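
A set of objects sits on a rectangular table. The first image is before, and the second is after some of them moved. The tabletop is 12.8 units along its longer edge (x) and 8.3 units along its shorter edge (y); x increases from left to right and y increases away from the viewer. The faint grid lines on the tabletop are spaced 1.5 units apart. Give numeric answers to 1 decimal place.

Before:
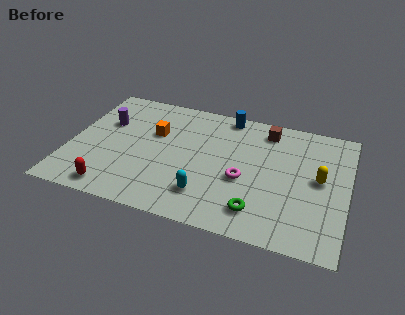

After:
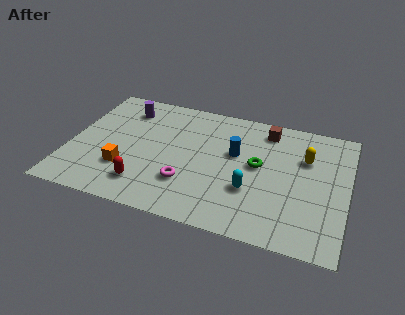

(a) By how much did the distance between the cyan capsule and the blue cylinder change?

-3.2

Before: roughly 5.6 units apart; after: 2.4. That's 3.2 units closer together.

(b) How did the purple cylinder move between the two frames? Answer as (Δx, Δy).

(0.8, 1.2)

The purple cylinder started near (1.5, 5.4) and ended near (2.3, 6.6).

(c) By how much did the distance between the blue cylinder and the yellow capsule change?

-2.2

The distance was about 5.5 in the first image and 3.3 in the second, so they moved 2.2 units closer together.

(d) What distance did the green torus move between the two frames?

2.9

The green torus moved from about (8.9, 1.6) to (8.7, 4.5), a distance of √(0.2² + 2.9²) ≈ 2.9.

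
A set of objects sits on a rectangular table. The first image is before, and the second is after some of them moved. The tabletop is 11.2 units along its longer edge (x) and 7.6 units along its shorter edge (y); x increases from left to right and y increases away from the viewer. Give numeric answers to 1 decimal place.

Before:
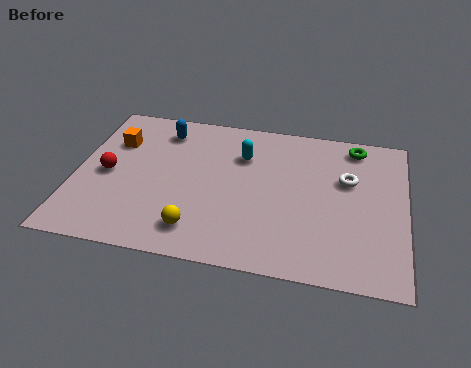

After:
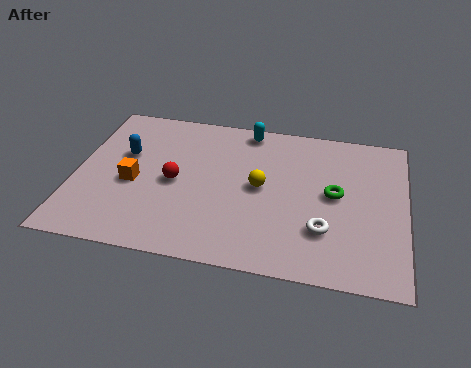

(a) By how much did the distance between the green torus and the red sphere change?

-3.4

Before: roughly 8.8 units apart; after: 5.4. That's 3.4 units closer together.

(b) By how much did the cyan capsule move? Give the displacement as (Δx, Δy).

(0.1, 1.4)

The cyan capsule started near (5.6, 5.4) and ended near (5.7, 6.8).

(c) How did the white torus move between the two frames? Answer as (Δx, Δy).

(-0.7, -2.6)

The white torus started near (9.2, 4.8) and ended near (8.5, 2.2).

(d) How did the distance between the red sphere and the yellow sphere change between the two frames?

-1.0

The distance was about 3.9 in the first image and 2.9 in the second, so they moved 1.0 units closer together.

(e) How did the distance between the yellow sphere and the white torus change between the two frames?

-3.2

They were about 6.0 units apart before and 2.8 after — 3.2 units closer together.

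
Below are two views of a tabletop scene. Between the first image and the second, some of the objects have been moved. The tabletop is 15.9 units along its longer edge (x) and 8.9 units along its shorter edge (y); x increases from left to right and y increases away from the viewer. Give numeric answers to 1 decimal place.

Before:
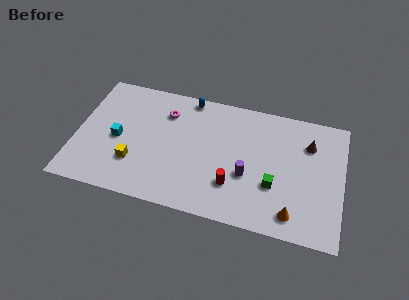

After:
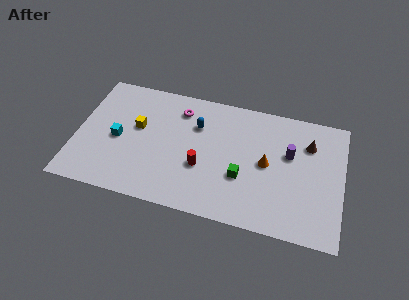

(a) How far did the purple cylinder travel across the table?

3.2

The purple cylinder moved from about (10.3, 3.4) to (12.7, 5.5), a distance of √(2.4² + 2.1²) ≈ 3.2.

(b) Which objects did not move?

the brown cone and the cyan cube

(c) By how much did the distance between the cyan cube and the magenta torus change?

+0.9

They were about 3.7 units apart before and 4.6 after — 0.9 units further apart.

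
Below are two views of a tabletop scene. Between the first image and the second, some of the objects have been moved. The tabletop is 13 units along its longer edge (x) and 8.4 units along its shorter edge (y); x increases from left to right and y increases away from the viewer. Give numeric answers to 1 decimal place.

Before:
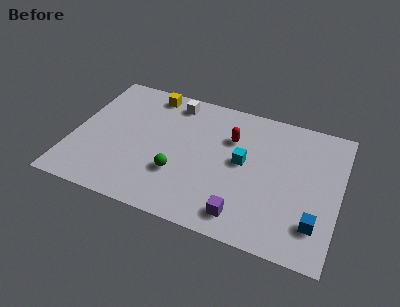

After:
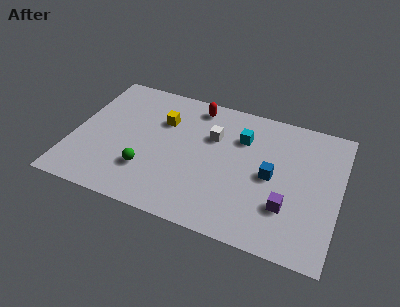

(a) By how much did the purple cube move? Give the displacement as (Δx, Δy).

(2.0, 1.2)

The purple cube started near (8.6, 1.3) and ended near (10.6, 2.5).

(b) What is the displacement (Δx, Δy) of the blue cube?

(-2.3, 2.1)

From the two frames, the blue cube sits at roughly (12.0, 2.0) before and (9.7, 4.1) after.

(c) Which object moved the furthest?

the blue cube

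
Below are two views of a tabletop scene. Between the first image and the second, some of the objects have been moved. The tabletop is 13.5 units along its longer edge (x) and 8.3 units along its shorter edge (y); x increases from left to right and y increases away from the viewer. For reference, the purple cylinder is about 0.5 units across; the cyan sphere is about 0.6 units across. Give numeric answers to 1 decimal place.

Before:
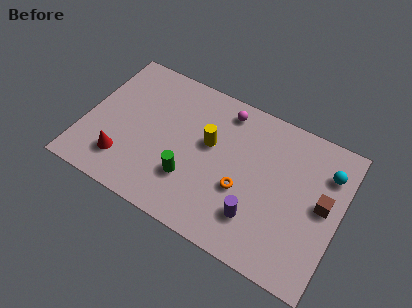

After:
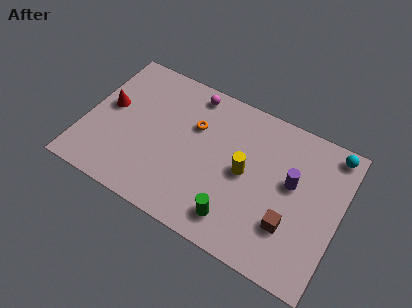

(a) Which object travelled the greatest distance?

the orange torus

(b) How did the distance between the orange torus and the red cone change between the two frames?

-1.7

Before: roughly 6.3 units apart; after: 4.6. That's 1.7 units closer together.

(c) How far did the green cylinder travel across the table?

2.8

The green cylinder moved from about (5.8, 2.5) to (8.4, 1.5), a distance of √(2.6² + 1.0²) ≈ 2.8.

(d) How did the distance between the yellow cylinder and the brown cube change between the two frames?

-3.0

They were about 6.1 units apart before and 3.1 after — 3.0 units closer together.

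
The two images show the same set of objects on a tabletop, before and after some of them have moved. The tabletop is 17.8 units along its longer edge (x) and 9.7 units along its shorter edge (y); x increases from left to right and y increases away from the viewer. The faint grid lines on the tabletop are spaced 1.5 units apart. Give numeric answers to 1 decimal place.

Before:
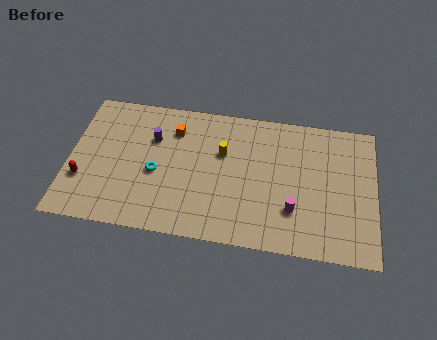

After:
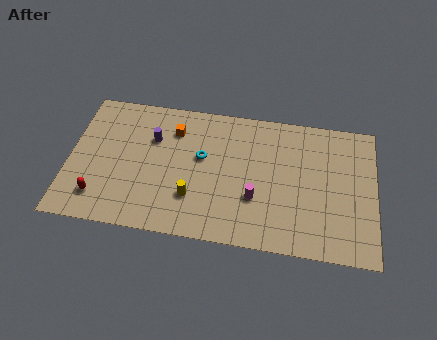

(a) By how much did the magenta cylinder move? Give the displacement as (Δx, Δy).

(-2.2, 0.5)

From the two frames, the magenta cylinder sits at roughly (13.1, 2.8) before and (10.9, 3.3) after.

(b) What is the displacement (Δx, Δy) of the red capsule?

(1.0, -1.1)

The red capsule was at about (0.9, 3.1) and moved to about (1.9, 2.0).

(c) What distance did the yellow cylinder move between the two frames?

3.8

From (8.9, 6.2) to (7.3, 2.8), the yellow cylinder covered √(1.6² + 3.4²) ≈ 3.8 units.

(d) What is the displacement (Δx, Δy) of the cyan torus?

(2.6, 1.5)

The cyan torus started near (5.1, 4.2) and ended near (7.7, 5.7).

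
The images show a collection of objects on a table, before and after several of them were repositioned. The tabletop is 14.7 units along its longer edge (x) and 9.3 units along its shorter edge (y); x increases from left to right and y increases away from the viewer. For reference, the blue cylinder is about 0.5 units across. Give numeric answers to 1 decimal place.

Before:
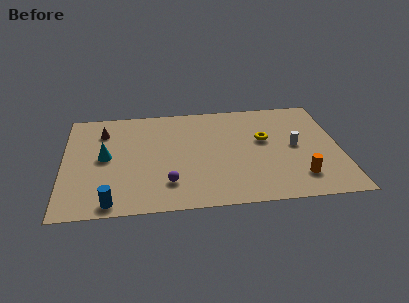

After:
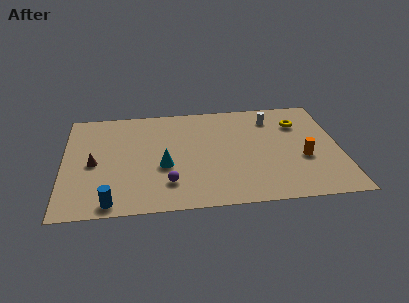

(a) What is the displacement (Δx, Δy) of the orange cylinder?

(0.3, 1.6)

The orange cylinder started near (12.4, 2.0) and ended near (12.7, 3.6).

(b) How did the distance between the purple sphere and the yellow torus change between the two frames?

+2.3

They were about 6.2 units apart before and 8.5 after — 2.3 units further apart.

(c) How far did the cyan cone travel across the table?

3.3

From (2.2, 4.8) to (5.3, 3.7), the cyan cone covered √(3.1² + 1.1²) ≈ 3.3 units.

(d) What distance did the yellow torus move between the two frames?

2.3

From (10.7, 5.5) to (12.6, 6.8), the yellow torus covered √(1.9² + 1.3²) ≈ 2.3 units.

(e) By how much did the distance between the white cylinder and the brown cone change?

-0.4

They were about 10.5 units apart before and 10.1 after — 0.4 units closer together.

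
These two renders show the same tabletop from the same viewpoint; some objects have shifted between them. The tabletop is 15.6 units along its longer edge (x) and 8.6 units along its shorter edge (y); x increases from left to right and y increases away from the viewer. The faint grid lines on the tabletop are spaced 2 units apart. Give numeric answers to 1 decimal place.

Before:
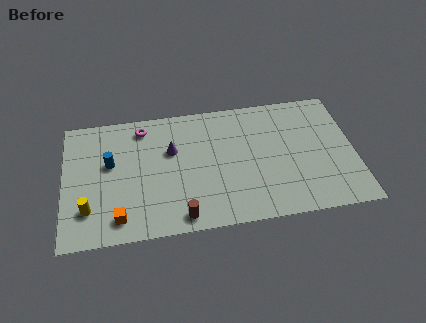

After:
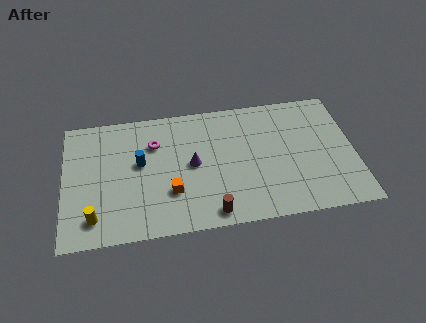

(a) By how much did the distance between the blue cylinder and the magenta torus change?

-1.4

The distance was about 2.8 in the first image and 1.4 in the second, so they moved 1.4 units closer together.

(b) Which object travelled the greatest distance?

the orange cube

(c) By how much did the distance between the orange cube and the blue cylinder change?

-1.0

Before: roughly 3.7 units apart; after: 2.7. That's 1.0 units closer together.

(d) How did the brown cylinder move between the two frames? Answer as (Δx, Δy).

(1.6, 0.0)

The brown cylinder was at about (6.2, 1.0) and moved to about (7.8, 1.0).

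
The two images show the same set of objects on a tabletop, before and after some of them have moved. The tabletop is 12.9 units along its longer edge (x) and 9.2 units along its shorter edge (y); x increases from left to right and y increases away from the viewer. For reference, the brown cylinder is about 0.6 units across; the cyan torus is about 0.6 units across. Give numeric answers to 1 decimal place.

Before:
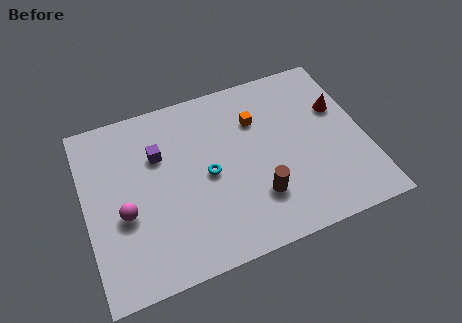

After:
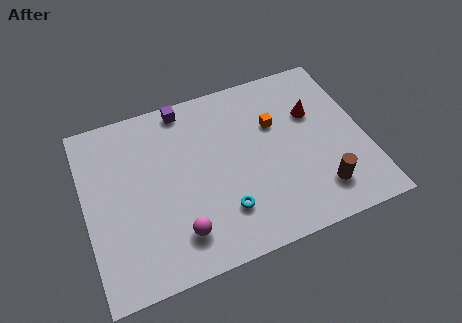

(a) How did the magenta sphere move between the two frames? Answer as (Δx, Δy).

(2.3, -1.8)

The magenta sphere was at about (1.7, 3.7) and moved to about (4.0, 1.9).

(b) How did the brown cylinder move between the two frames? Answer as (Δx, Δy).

(2.8, -0.6)

The brown cylinder was at about (7.7, 2.5) and moved to about (10.5, 1.9).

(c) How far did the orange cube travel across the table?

0.9

The orange cube was near (8.1, 6.5) before and (8.9, 6.0) after, so it travelled √(0.8² + 0.5²) ≈ 0.9 units.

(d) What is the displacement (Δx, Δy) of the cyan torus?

(0.5, -2.1)

The cyan torus started near (5.6, 4.4) and ended near (6.1, 2.3).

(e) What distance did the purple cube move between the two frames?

2.5

From (3.5, 6.2) to (4.9, 8.3), the purple cube covered √(1.4² + 2.1²) ≈ 2.5 units.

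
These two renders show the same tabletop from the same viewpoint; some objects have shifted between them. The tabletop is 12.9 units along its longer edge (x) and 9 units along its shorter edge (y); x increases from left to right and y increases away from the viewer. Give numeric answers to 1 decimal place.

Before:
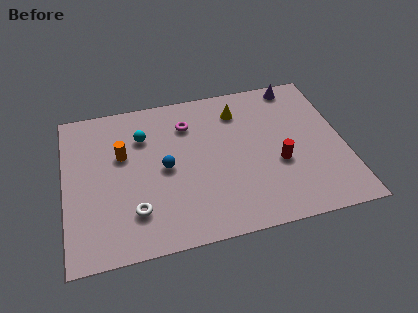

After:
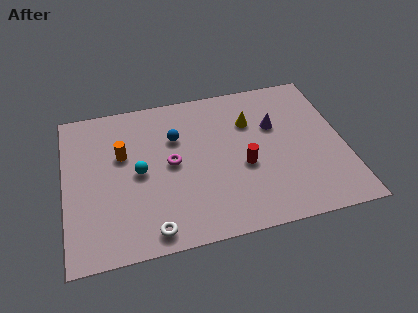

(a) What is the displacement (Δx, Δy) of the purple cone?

(-1.2, -2.3)

From the two frames, the purple cone sits at roughly (11.0, 8.1) before and (9.8, 5.8) after.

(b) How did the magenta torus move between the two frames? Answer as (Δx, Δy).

(-0.9, -2.2)

From the two frames, the magenta torus sits at roughly (5.8, 6.8) before and (4.9, 4.6) after.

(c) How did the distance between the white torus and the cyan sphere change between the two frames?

-0.9

The distance was about 4.3 in the first image and 3.4 in the second, so they moved 0.9 units closer together.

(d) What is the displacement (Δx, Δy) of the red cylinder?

(-1.6, 0.2)

The red cylinder was at about (9.8, 3.5) and moved to about (8.2, 3.7).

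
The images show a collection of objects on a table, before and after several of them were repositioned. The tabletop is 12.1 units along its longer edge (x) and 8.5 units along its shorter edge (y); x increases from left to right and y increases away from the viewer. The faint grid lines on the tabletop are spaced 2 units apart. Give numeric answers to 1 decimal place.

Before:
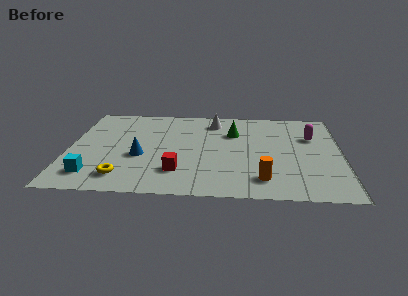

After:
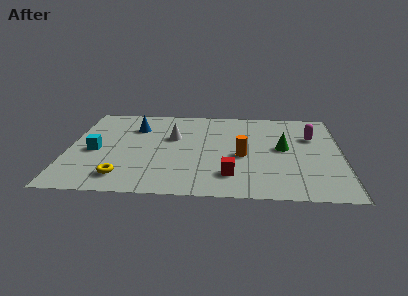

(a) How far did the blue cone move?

2.8

From (3.2, 3.4) to (2.9, 6.2), the blue cone covered √(0.3² + 2.8²) ≈ 2.8 units.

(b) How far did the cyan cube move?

2.2

The cyan cube moved from about (1.2, 1.6) to (1.2, 3.8), a distance of √(0.0² + 2.2²) ≈ 2.2.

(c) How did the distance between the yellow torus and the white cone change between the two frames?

-2.4

Before: roughly 6.7 units apart; after: 4.3. That's 2.4 units closer together.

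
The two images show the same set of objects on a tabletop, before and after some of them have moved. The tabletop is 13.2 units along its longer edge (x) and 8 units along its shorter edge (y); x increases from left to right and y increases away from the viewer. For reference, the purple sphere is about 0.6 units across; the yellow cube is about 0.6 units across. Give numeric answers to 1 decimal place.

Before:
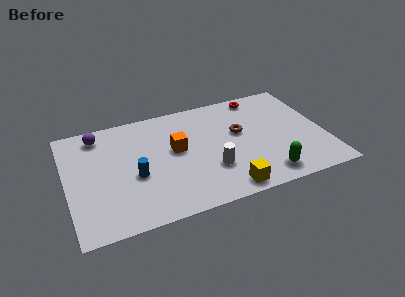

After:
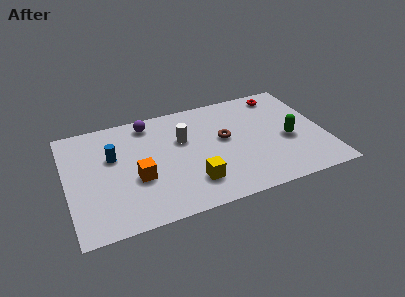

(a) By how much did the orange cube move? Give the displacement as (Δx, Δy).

(-2.1, -1.4)

From the two frames, the orange cube sits at roughly (5.6, 4.5) before and (3.5, 3.1) after.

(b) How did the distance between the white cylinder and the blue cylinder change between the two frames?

-0.3

The distance was about 3.9 in the first image and 3.6 in the second, so they moved 0.3 units closer together.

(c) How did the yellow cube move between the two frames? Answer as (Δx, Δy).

(-1.6, 1.0)

The yellow cube was at about (7.8, 0.9) and moved to about (6.2, 1.9).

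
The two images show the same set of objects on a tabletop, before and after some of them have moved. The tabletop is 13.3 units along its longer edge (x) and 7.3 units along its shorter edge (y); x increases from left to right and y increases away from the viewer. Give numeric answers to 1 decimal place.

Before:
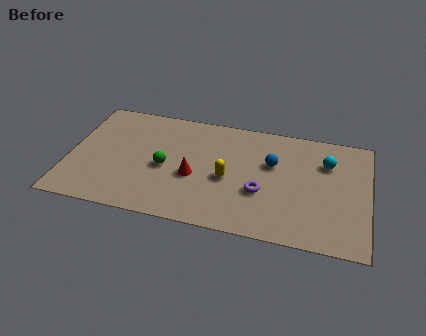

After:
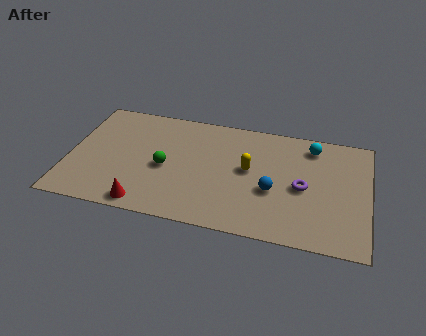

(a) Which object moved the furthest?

the red cone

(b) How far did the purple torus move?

1.9

The purple torus moved from about (8.6, 2.7) to (10.4, 3.4), a distance of √(1.8² + 0.7²) ≈ 1.9.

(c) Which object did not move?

the green sphere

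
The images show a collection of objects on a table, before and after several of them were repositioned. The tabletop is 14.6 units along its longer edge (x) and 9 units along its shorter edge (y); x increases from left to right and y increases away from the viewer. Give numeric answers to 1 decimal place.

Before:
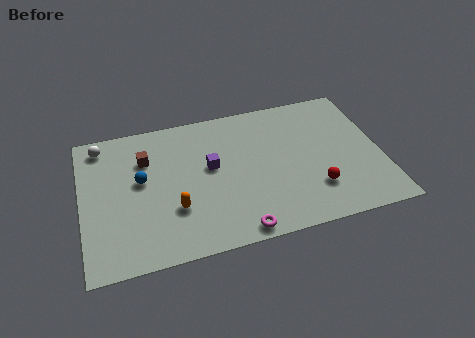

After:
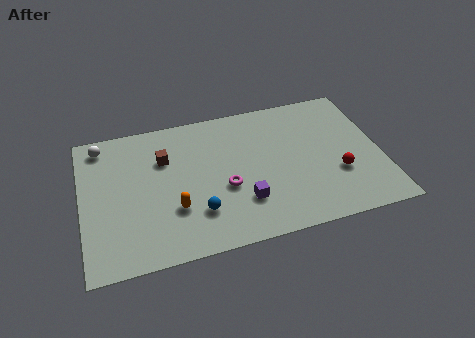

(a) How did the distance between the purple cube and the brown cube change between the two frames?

+1.8

Before: roughly 3.4 units apart; after: 5.2. That's 1.8 units further apart.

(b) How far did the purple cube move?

3.0

The purple cube was near (6.3, 5.1) before and (7.7, 2.5) after, so it travelled √(1.4² + 2.6²) ≈ 3.0 units.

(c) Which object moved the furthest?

the blue sphere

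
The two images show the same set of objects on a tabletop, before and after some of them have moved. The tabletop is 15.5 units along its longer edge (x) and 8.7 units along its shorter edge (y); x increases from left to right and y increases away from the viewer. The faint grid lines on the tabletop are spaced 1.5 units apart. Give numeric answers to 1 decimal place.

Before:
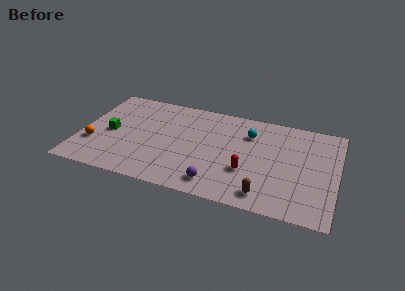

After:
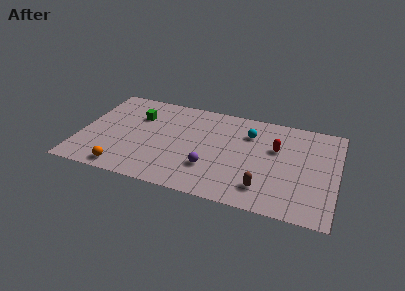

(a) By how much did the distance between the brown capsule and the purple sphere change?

+0.5

The distance was about 2.9 in the first image and 3.4 in the second, so they moved 0.5 units further apart.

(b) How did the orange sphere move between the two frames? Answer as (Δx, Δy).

(2.0, -1.8)

The orange sphere started near (0.9, 2.8) and ended near (2.9, 1.0).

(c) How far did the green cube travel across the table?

2.5

From (1.8, 4.1) to (3.3, 6.1), the green cube covered √(1.5² + 2.0²) ≈ 2.5 units.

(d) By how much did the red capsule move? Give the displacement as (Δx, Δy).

(1.6, 2.5)

From the two frames, the red capsule sits at roughly (10.2, 3.0) before and (11.8, 5.5) after.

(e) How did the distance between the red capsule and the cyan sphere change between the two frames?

-1.5

Before: roughly 3.4 units apart; after: 1.9. That's 1.5 units closer together.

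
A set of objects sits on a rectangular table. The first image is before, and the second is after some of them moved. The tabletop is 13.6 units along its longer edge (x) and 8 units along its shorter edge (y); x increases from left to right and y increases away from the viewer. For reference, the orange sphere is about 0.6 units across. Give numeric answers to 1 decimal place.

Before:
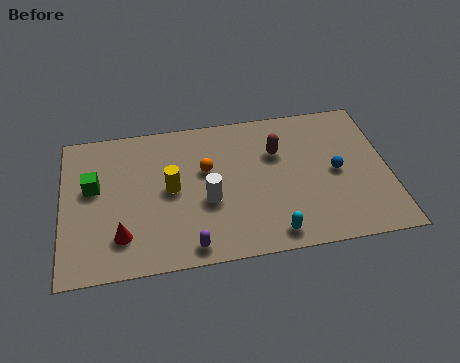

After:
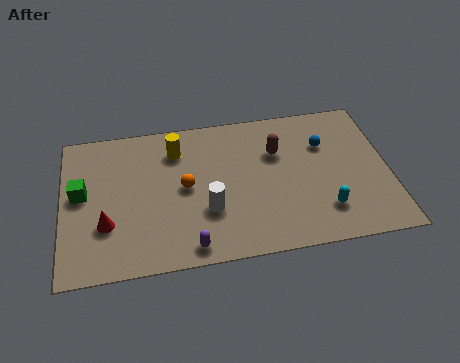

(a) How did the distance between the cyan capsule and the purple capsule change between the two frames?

+2.3

They were about 3.4 units apart before and 5.7 after — 2.3 units further apart.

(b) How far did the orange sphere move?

1.2

The orange sphere was near (6.0, 4.9) before and (5.1, 4.1) after, so it travelled √(0.9² + 0.8²) ≈ 1.2 units.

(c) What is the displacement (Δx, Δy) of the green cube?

(-0.5, -0.3)

The green cube was at about (1.3, 4.7) and moved to about (0.8, 4.4).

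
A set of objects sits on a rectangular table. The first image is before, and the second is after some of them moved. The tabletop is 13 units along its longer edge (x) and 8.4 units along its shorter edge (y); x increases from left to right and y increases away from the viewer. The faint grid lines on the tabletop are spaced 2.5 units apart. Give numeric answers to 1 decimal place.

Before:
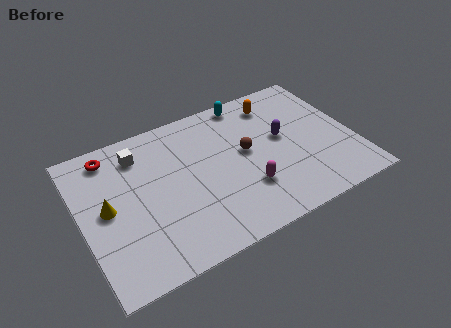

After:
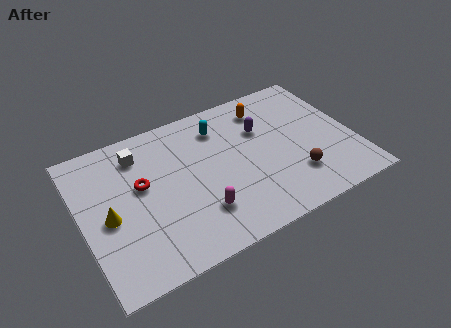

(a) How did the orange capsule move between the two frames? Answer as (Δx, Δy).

(-0.5, -0.1)

From the two frames, the orange capsule sits at roughly (9.7, 6.9) before and (9.2, 6.8) after.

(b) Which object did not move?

the white cube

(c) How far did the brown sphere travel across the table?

3.1

The brown sphere moved from about (7.9, 4.6) to (9.9, 2.2), a distance of √(2.0² + 2.4²) ≈ 3.1.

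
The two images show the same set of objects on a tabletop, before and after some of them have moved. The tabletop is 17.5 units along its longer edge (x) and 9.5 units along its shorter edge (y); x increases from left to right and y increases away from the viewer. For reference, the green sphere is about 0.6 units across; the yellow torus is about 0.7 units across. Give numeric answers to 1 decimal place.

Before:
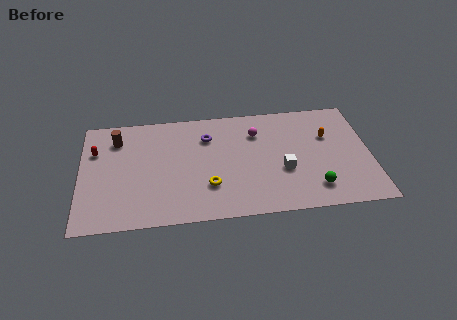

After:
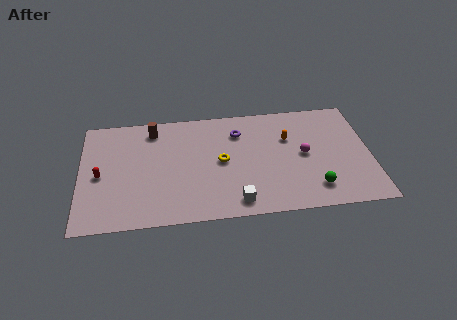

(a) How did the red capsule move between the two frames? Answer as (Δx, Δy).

(0.3, -2.1)

The red capsule was at about (0.9, 6.5) and moved to about (1.2, 4.4).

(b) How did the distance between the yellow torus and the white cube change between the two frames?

-1.0

They were about 4.6 units apart before and 3.6 after — 1.0 units closer together.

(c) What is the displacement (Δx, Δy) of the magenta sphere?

(2.8, -2.2)

The magenta sphere was at about (10.7, 7.0) and moved to about (13.5, 4.8).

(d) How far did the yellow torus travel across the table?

2.2

The yellow torus moved from about (7.7, 2.8) to (8.5, 4.8), a distance of √(0.8² + 2.0²) ≈ 2.2.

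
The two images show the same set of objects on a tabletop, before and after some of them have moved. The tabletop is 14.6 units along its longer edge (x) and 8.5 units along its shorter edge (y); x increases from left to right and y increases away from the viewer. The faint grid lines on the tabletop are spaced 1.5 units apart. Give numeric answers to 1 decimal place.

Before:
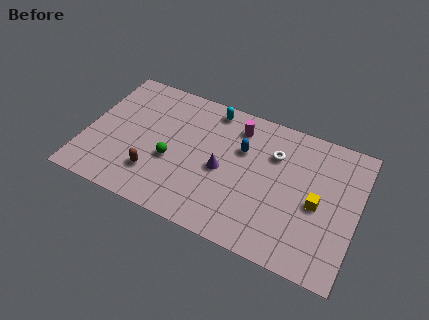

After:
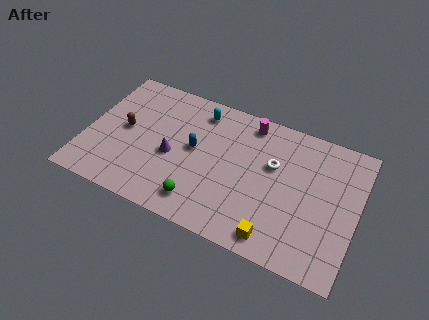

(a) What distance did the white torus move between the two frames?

0.7

From (10.0, 6.0) to (10.0, 5.3), the white torus covered √(0.0² + 0.7²) ≈ 0.7 units.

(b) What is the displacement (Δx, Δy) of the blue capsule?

(-2.5, -1.0)

The blue capsule was at about (8.3, 5.6) and moved to about (5.8, 4.6).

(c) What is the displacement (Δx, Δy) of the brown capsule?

(-1.9, 2.2)

From the two frames, the brown capsule sits at roughly (3.9, 2.2) before and (2.0, 4.4) after.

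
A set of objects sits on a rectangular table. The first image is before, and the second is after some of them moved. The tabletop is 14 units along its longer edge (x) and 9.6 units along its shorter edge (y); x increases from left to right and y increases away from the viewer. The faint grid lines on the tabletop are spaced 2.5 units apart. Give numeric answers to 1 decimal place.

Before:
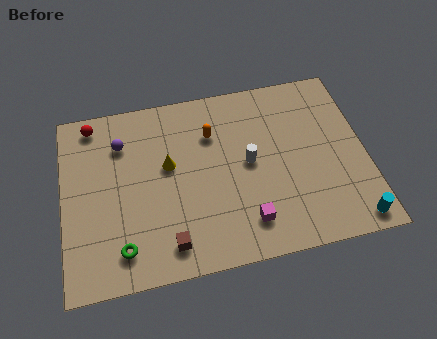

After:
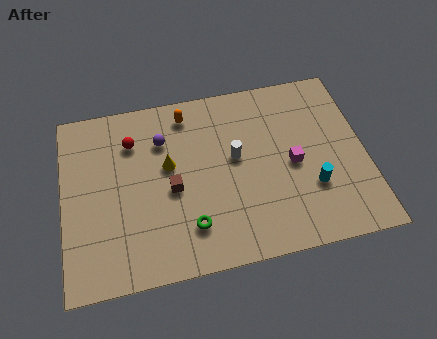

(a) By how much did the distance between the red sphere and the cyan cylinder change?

-4.7

They were about 13.8 units apart before and 9.1 after — 4.7 units closer together.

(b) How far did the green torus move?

3.1

From (2.6, 1.7) to (5.7, 2.2), the green torus covered √(3.1² + 0.5²) ≈ 3.1 units.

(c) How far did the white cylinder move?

0.7

The white cylinder moved from about (8.6, 5.0) to (8.0, 5.4), a distance of √(0.6² + 0.4²) ≈ 0.7.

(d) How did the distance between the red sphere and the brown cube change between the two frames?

-4.3

They were about 7.7 units apart before and 3.4 after — 4.3 units closer together.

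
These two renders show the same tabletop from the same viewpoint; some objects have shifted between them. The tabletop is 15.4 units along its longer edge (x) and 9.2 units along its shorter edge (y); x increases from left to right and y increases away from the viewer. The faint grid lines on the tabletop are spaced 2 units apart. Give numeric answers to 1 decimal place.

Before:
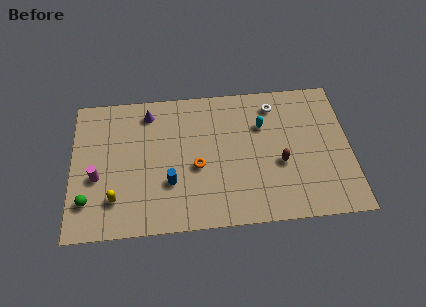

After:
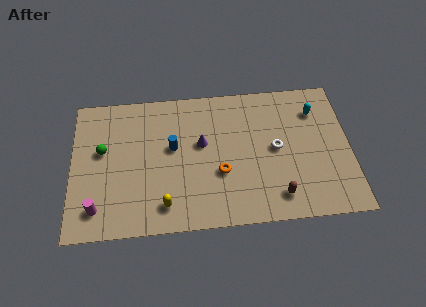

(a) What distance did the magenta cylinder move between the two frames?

2.0

The magenta cylinder was near (1.4, 3.7) before and (1.4, 1.7) after, so it travelled √(0.0² + 2.0²) ≈ 2.0 units.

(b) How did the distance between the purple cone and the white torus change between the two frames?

-2.8

Before: roughly 7.0 units apart; after: 4.2. That's 2.8 units closer together.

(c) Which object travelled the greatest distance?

the purple cone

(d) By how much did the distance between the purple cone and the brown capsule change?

-2.6

They were about 8.2 units apart before and 5.6 after — 2.6 units closer together.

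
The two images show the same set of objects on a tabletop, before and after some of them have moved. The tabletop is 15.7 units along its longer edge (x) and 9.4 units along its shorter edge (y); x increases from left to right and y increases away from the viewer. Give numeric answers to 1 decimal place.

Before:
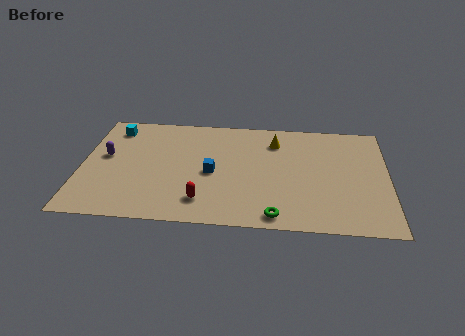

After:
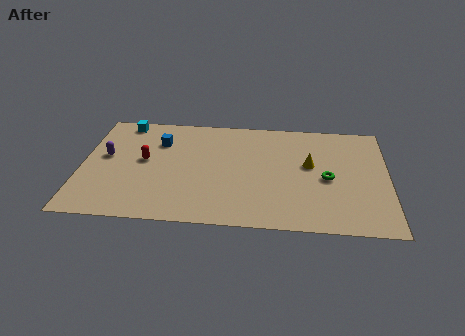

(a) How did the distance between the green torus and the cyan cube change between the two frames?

+0.5

They were about 10.9 units apart before and 11.4 after — 0.5 units further apart.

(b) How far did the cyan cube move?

0.8

From (1.5, 7.8) to (2.0, 8.4), the cyan cube covered √(0.5² + 0.6²) ≈ 0.8 units.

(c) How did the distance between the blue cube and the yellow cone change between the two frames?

+3.5

They were about 4.4 units apart before and 7.9 after — 3.5 units further apart.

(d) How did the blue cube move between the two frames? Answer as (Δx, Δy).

(-2.8, 2.5)

The blue cube was at about (6.7, 4.3) and moved to about (3.9, 6.8).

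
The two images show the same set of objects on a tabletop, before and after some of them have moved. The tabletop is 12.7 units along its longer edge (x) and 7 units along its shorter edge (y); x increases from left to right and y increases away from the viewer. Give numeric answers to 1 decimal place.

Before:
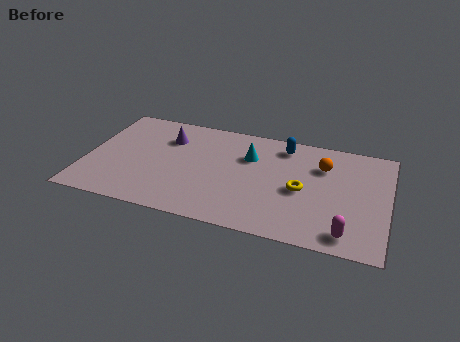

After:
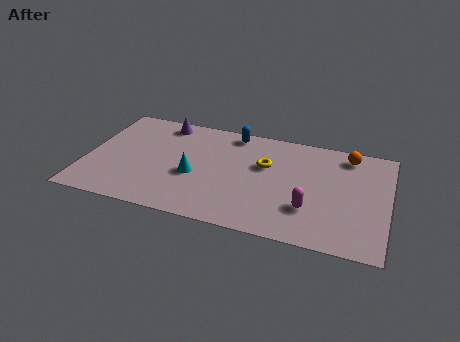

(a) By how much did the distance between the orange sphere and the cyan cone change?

+3.9

The distance was about 3.1 in the first image and 7.0 in the second, so they moved 3.9 units further apart.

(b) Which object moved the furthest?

the cyan cone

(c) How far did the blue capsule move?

2.2

From (8.2, 5.9) to (6.0, 6.2), the blue capsule covered √(2.2² + 0.3²) ≈ 2.2 units.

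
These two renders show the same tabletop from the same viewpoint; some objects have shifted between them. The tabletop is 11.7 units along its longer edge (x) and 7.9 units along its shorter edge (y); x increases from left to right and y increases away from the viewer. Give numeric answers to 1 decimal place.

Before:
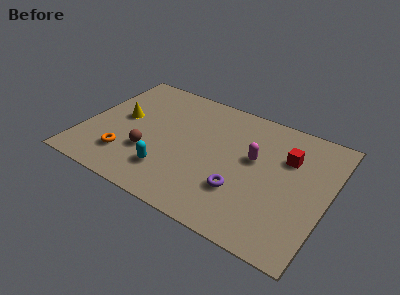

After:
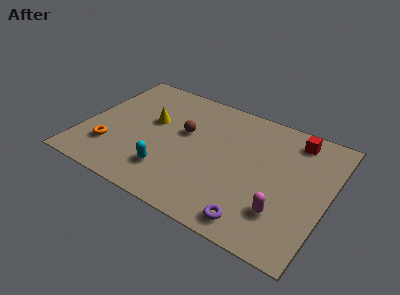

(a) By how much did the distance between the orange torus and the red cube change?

+1.4

They were about 8.1 units apart before and 9.5 after — 1.4 units further apart.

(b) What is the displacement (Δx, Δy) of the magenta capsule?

(1.7, -2.5)

The magenta capsule started near (8.1, 4.6) and ended near (9.8, 2.1).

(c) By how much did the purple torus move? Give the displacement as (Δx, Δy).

(0.9, -1.4)

The purple torus started near (7.8, 2.4) and ended near (8.7, 1.0).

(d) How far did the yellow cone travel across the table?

1.5

The yellow cone moved from about (1.7, 4.3) to (3.1, 4.7), a distance of √(1.4² + 0.4²) ≈ 1.5.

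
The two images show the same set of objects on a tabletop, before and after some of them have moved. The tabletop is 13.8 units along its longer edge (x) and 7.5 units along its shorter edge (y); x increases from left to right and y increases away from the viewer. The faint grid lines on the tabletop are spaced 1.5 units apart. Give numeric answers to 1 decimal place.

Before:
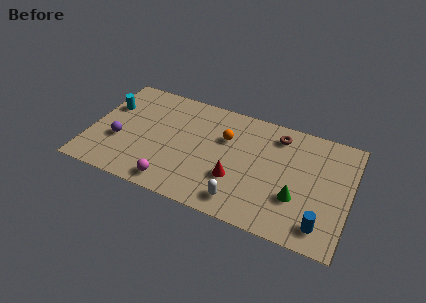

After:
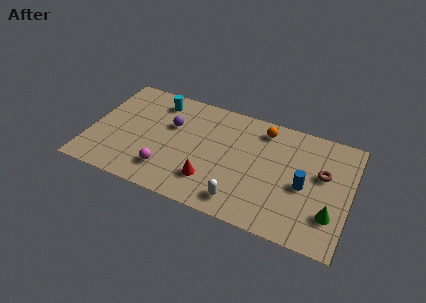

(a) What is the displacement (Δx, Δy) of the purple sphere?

(2.6, 2.0)

The purple sphere was at about (1.6, 2.8) and moved to about (4.2, 4.8).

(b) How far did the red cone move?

1.4

From (7.9, 2.5) to (6.6, 1.9), the red cone covered √(1.3² + 0.6²) ≈ 1.4 units.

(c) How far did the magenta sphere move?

0.8

The magenta sphere moved from about (4.7, 1.0) to (4.3, 1.7), a distance of √(0.4² + 0.7²) ≈ 0.8.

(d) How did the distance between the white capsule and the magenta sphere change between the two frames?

+0.4

The distance was about 3.6 in the first image and 4.0 in the second, so they moved 0.4 units further apart.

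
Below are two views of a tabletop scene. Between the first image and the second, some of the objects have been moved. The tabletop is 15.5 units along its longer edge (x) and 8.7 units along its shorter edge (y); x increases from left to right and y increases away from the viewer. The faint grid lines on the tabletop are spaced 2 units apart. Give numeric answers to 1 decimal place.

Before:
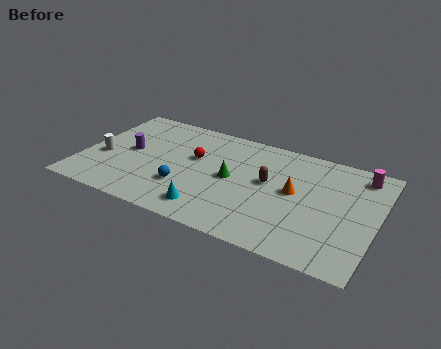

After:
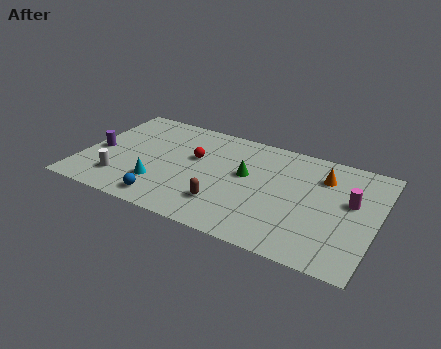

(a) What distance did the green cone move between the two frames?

0.9

From (7.9, 4.4) to (8.6, 5.0), the green cone covered √(0.7² + 0.6²) ≈ 0.9 units.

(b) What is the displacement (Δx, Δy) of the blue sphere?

(-0.8, -1.5)

The blue sphere started near (5.6, 2.7) and ended near (4.8, 1.2).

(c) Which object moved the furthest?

the brown capsule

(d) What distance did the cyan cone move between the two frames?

2.9

The cyan cone was near (7.1, 1.5) before and (4.3, 2.4) after, so it travelled √(2.8² + 0.9²) ≈ 2.9 units.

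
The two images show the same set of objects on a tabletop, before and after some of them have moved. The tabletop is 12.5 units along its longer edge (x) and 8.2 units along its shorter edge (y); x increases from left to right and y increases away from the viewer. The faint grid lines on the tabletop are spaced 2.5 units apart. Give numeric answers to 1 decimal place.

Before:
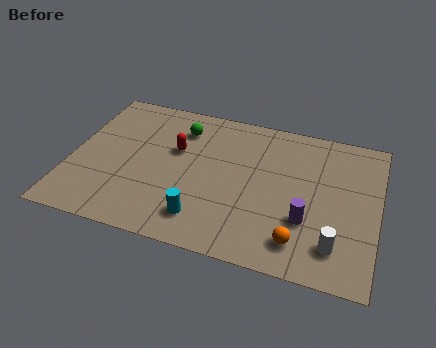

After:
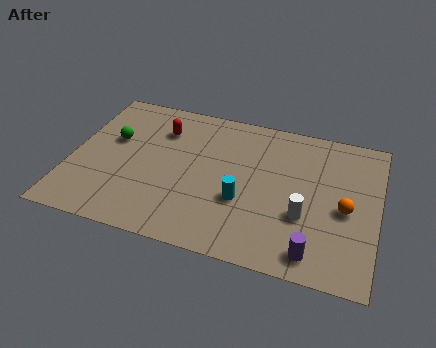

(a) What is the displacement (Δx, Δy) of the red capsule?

(-0.7, 1.0)

The red capsule started near (4.2, 5.1) and ended near (3.5, 6.1).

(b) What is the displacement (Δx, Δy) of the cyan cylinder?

(1.5, 1.4)

The cyan cylinder started near (5.6, 1.6) and ended near (7.1, 3.0).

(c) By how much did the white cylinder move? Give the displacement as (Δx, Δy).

(-1.3, 1.2)

The white cylinder started near (10.9, 1.7) and ended near (9.6, 2.9).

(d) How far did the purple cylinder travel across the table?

1.6

The purple cylinder moved from about (9.7, 2.7) to (10.1, 1.1), a distance of √(0.4² + 1.6²) ≈ 1.6.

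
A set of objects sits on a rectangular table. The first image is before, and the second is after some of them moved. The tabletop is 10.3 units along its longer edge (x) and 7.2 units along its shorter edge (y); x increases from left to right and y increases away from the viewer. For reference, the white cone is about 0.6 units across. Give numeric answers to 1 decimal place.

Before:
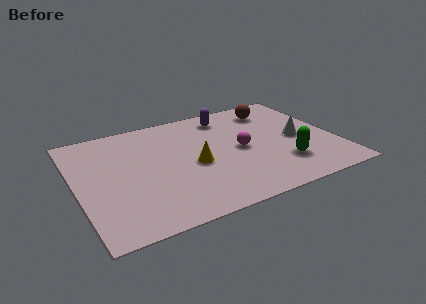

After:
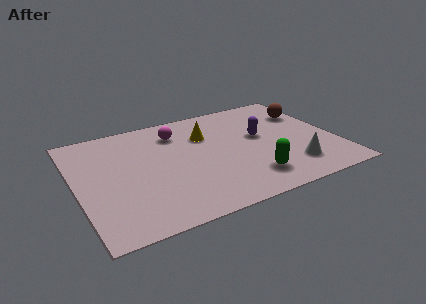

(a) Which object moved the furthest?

the magenta sphere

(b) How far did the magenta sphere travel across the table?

3.1

The magenta sphere moved from about (6.5, 3.5) to (4.2, 5.6), a distance of √(2.3² + 2.1²) ≈ 3.1.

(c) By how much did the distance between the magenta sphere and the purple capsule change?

+1.0

They were about 2.5 units apart before and 3.5 after — 1.0 units further apart.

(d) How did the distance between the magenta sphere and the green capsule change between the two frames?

+2.6

They were about 2.2 units apart before and 4.8 after — 2.6 units further apart.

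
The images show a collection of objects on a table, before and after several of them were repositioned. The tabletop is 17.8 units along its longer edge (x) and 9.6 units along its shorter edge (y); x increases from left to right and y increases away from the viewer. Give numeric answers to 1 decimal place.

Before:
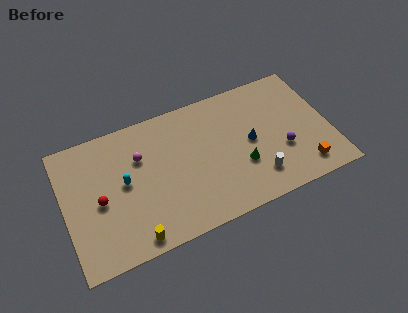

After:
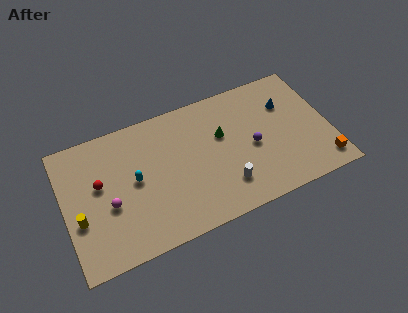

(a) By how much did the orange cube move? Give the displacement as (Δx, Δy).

(1.3, -0.1)

From the two frames, the orange cube sits at roughly (15.7, 1.6) before and (17.0, 1.5) after.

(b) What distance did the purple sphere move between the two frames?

2.1

From (14.5, 3.4) to (12.6, 4.4), the purple sphere covered √(1.9² + 1.0²) ≈ 2.1 units.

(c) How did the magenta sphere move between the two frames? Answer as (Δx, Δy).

(-2.3, -2.6)

The magenta sphere started near (5.2, 6.5) and ended near (2.9, 3.9).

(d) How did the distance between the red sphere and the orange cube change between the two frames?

+1.5

The distance was about 13.7 in the first image and 15.2 in the second, so they moved 1.5 units further apart.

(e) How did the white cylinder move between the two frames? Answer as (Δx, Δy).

(-2.1, 0.2)

The white cylinder was at about (12.6, 2.1) and moved to about (10.5, 2.3).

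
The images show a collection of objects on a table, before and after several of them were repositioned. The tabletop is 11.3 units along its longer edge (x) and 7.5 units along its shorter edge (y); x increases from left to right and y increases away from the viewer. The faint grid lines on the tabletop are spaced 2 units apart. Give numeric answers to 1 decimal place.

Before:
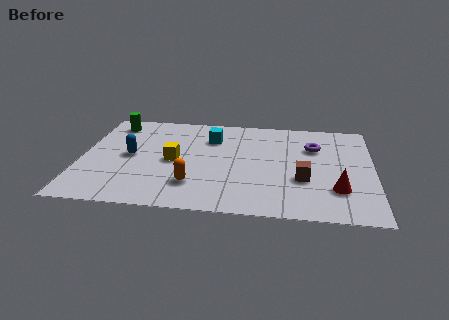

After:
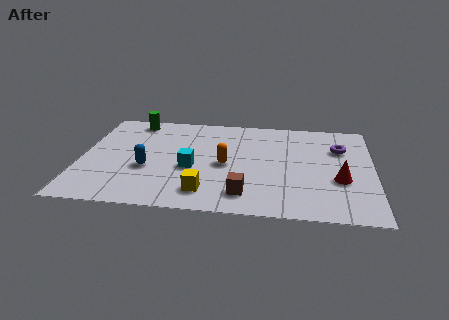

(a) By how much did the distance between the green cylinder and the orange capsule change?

-0.7

Before: roughly 5.5 units apart; after: 4.8. That's 0.7 units closer together.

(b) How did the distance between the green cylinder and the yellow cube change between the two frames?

+2.3

Before: roughly 3.7 units apart; after: 6.0. That's 2.3 units further apart.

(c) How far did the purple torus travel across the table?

1.0

The purple torus moved from about (9.0, 5.2) to (10.0, 5.2), a distance of √(1.0² + 0.0²) ≈ 1.0.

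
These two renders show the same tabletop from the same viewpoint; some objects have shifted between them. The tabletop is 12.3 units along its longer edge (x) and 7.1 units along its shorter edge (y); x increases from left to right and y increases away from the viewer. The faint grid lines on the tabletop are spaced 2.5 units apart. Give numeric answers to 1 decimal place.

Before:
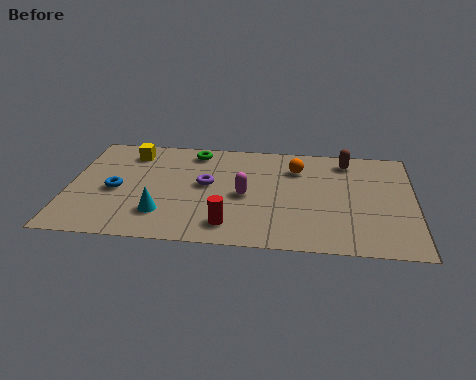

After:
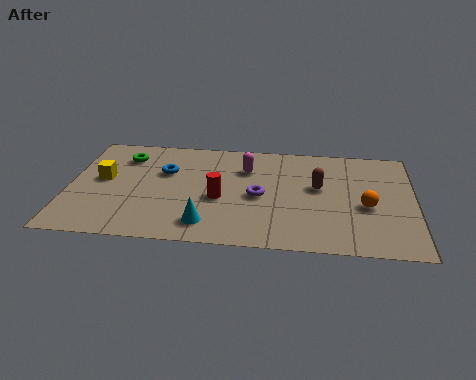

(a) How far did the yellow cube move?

2.1

From (2.1, 5.8) to (1.2, 3.9), the yellow cube covered √(0.9² + 1.9²) ≈ 2.1 units.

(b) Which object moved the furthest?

the orange sphere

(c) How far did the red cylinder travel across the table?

1.7

The red cylinder was near (5.8, 1.3) before and (5.4, 3.0) after, so it travelled √(0.4² + 1.7²) ≈ 1.7 units.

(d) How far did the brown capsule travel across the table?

2.1

From (9.9, 6.0) to (8.9, 4.1), the brown capsule covered √(1.0² + 1.9²) ≈ 2.1 units.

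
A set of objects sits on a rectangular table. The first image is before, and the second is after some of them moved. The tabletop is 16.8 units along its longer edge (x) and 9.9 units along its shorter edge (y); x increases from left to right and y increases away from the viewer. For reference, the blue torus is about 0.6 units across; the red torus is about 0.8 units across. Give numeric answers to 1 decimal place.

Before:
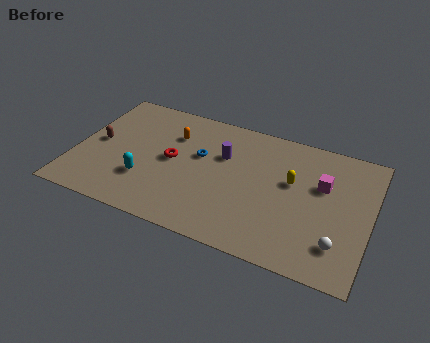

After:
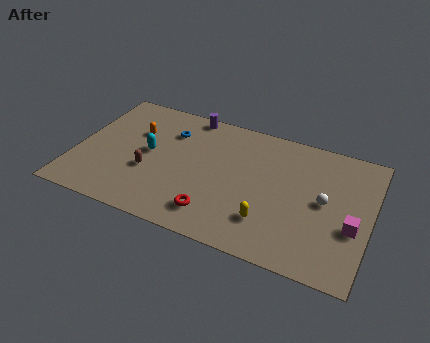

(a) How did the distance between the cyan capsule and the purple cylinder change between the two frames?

-1.1

Before: roughly 5.4 units apart; after: 4.3. That's 1.1 units closer together.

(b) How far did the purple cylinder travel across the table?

3.5

The purple cylinder moved from about (8.3, 6.5) to (6.0, 9.1), a distance of √(2.3² + 2.6²) ≈ 3.5.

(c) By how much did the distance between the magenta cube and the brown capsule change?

-1.3

They were about 12.9 units apart before and 11.6 after — 1.3 units closer together.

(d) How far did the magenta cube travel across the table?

3.1

The magenta cube moved from about (14.0, 6.3) to (15.9, 3.8), a distance of √(1.9² + 2.5²) ≈ 3.1.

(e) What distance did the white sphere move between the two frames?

3.0

The white sphere moved from about (15.2, 2.3) to (14.2, 5.1), a distance of √(1.0² + 2.8²) ≈ 3.0.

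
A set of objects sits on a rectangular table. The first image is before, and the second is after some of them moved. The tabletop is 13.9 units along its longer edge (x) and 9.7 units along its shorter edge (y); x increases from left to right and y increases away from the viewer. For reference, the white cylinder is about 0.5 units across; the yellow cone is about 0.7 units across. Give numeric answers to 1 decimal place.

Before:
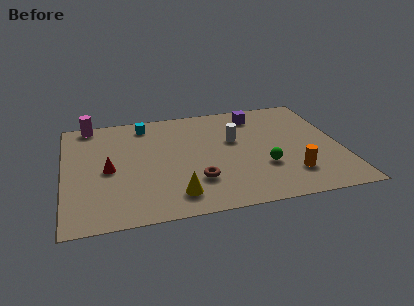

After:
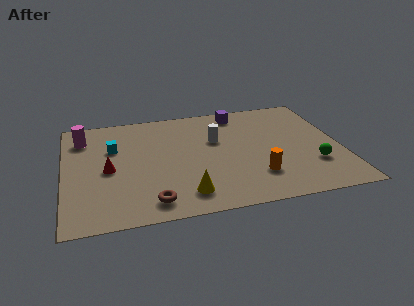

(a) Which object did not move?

the red cone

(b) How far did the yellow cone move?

0.5

From (5.4, 1.7) to (5.9, 1.7), the yellow cone covered √(0.5² + 0.0²) ≈ 0.5 units.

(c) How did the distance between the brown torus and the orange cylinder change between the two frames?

+0.7

The distance was about 4.7 in the first image and 5.4 in the second, so they moved 0.7 units further apart.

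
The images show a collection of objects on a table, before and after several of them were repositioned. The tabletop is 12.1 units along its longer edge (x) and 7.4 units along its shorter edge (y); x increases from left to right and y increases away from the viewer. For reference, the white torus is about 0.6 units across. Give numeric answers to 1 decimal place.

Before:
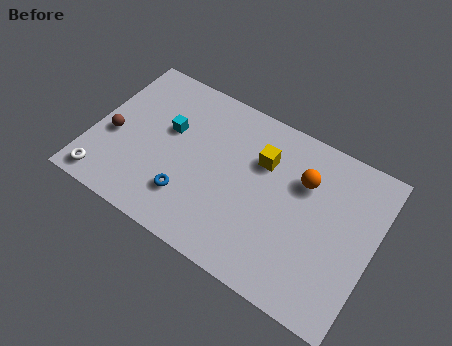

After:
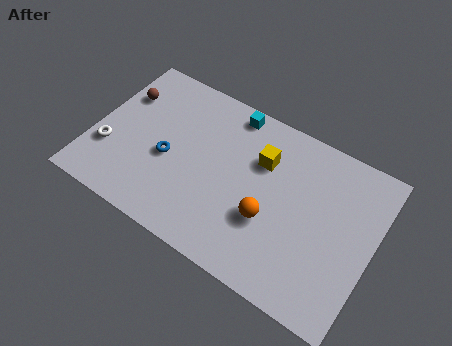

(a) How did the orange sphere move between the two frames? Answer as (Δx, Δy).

(-1.1, -2.4)

From the two frames, the orange sphere sits at roughly (8.9, 5.1) before and (7.8, 2.7) after.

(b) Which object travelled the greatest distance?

the cyan cube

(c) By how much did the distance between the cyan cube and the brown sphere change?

+2.2

The distance was about 2.6 in the first image and 4.8 in the second, so they moved 2.2 units further apart.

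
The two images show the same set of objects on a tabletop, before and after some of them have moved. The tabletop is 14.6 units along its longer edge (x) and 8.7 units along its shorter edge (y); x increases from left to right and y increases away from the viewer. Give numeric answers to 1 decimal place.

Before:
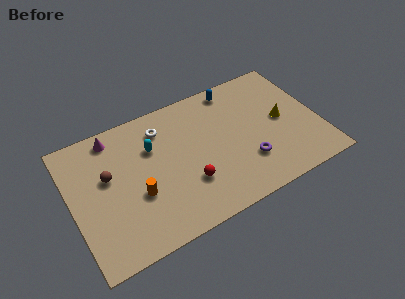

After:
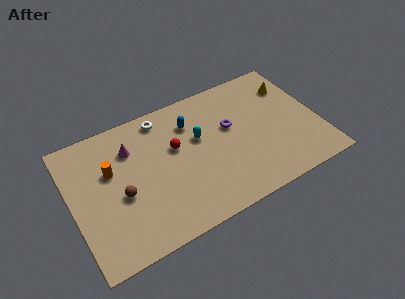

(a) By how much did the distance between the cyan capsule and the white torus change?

+1.8

They were about 1.2 units apart before and 3.0 after — 1.8 units further apart.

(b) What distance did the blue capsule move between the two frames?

3.0

The blue capsule was near (10.1, 7.7) before and (7.3, 6.5) after, so it travelled √(2.8² + 1.2²) ≈ 3.0 units.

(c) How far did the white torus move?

0.7

From (5.6, 6.9) to (5.7, 7.6), the white torus covered √(0.1² + 0.7²) ≈ 0.7 units.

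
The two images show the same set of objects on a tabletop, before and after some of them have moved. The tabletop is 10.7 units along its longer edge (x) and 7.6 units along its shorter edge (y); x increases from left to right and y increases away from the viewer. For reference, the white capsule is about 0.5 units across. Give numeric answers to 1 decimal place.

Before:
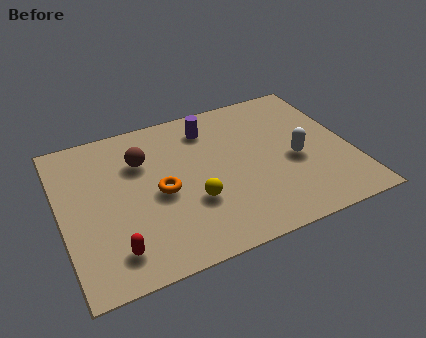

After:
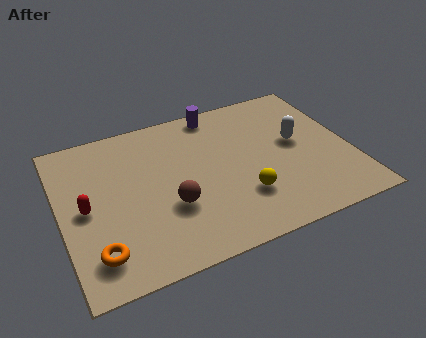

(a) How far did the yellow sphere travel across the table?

1.8

The yellow sphere moved from about (4.7, 2.6) to (6.5, 2.2), a distance of √(1.8² + 0.4²) ≈ 1.8.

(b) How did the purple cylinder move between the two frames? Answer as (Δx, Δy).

(0.4, 0.7)

From the two frames, the purple cylinder sits at roughly (5.7, 6.1) before and (6.1, 6.8) after.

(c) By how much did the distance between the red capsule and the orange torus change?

-0.6

They were about 2.8 units apart before and 2.2 after — 0.6 units closer together.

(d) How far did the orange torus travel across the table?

3.2

The orange torus was near (3.6, 3.5) before and (1.1, 1.5) after, so it travelled √(2.5² + 2.0²) ≈ 3.2 units.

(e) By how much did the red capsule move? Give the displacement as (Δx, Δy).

(-0.8, 2.3)

The red capsule was at about (1.7, 1.4) and moved to about (0.9, 3.7).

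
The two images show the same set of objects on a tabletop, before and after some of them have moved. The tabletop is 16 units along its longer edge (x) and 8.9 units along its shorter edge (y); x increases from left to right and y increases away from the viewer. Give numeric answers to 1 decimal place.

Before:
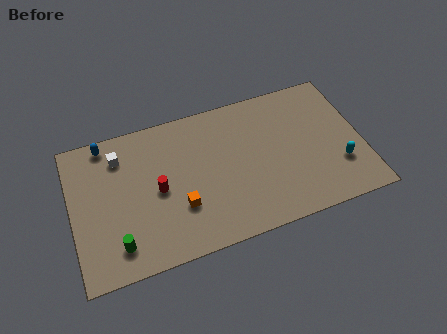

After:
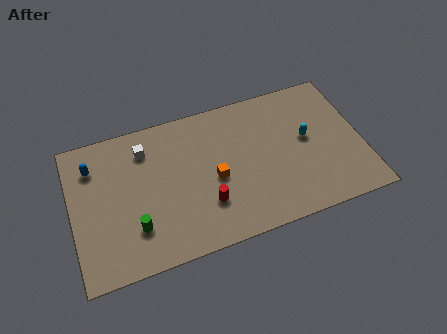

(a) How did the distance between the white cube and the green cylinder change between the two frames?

-0.6

Before: roughly 5.3 units apart; after: 4.7. That's 0.6 units closer together.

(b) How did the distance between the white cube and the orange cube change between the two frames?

-0.4

They were about 5.1 units apart before and 4.7 after — 0.4 units closer together.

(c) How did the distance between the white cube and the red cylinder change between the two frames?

+2.0

Before: roughly 3.3 units apart; after: 5.3. That's 2.0 units further apart.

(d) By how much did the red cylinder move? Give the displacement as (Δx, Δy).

(2.5, -1.7)

From the two frames, the red cylinder sits at roughly (4.7, 4.3) before and (7.2, 2.6) after.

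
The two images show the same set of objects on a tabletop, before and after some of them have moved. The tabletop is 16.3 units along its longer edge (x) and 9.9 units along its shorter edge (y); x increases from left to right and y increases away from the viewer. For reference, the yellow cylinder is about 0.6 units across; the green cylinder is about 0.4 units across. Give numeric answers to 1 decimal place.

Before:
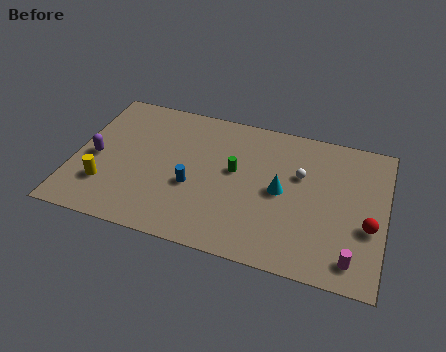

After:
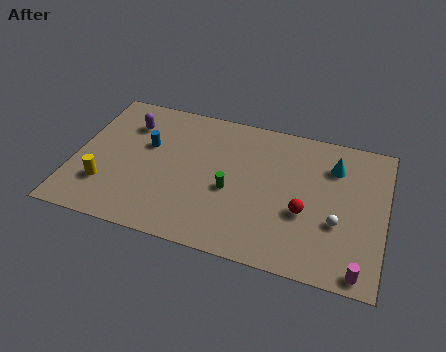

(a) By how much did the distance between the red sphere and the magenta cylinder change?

+1.8

They were about 2.4 units apart before and 4.2 after — 1.8 units further apart.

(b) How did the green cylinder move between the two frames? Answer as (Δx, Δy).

(-0.1, -1.4)

The green cylinder was at about (8.4, 5.6) and moved to about (8.3, 4.2).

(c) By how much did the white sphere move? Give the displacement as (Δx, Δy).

(2.1, -2.7)

The white sphere was at about (11.8, 6.3) and moved to about (13.9, 3.6).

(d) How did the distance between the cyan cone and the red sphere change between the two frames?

-0.9

Before: roughly 4.7 units apart; after: 3.8. That's 0.9 units closer together.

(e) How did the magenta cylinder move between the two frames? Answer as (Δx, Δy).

(0.4, -0.6)

The magenta cylinder started near (14.8, 1.5) and ended near (15.2, 0.9).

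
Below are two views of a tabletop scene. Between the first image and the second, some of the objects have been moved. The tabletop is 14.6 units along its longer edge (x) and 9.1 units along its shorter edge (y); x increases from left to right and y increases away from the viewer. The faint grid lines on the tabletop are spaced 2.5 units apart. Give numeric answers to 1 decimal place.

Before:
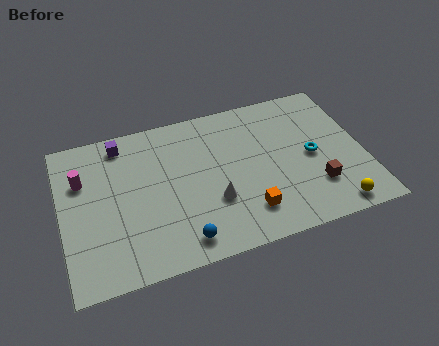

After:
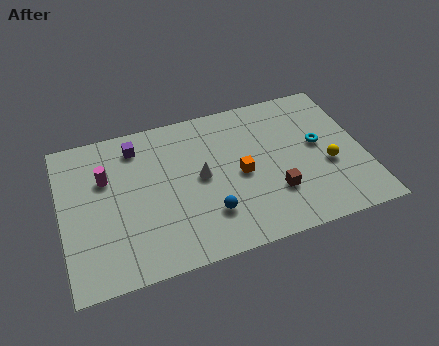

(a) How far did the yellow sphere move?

2.6

The yellow sphere was near (12.8, 1.0) before and (12.8, 3.6) after, so it travelled √(0.0² + 2.6²) ≈ 2.6 units.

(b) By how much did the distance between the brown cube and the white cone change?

-1.0

Before: roughly 4.9 units apart; after: 3.9. That's 1.0 units closer together.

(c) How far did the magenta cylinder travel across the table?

1.1

The magenta cylinder moved from about (1.1, 6.2) to (2.2, 6.0), a distance of √(1.1² + 0.2²) ≈ 1.1.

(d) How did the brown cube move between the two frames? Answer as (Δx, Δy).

(-2.0, 0.2)

From the two frames, the brown cube sits at roughly (12.1, 2.5) before and (10.1, 2.7) after.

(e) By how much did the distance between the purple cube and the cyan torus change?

-0.6

The distance was about 9.7 in the first image and 9.1 in the second, so they moved 0.6 units closer together.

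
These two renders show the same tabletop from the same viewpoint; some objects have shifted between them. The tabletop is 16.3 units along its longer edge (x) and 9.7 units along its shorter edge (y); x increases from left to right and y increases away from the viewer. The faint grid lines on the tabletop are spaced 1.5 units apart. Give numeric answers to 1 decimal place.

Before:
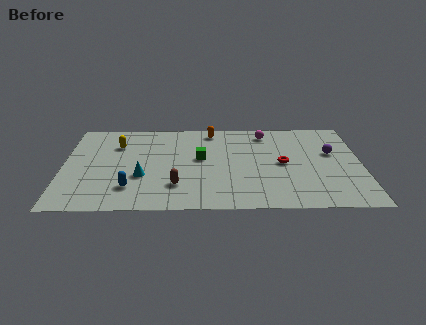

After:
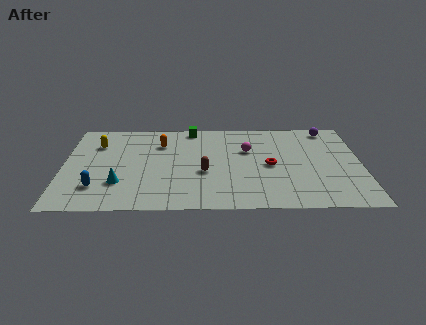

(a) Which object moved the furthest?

the green cube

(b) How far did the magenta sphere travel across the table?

2.1

The magenta sphere moved from about (11.1, 8.2) to (10.1, 6.3), a distance of √(1.0² + 1.9²) ≈ 2.1.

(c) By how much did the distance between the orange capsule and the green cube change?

-0.8

They were about 3.2 units apart before and 2.4 after — 0.8 units closer together.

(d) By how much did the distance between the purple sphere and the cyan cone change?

+2.2

Before: roughly 10.7 units apart; after: 12.9. That's 2.2 units further apart.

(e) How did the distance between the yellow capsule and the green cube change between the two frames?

+0.6

They were about 4.9 units apart before and 5.5 after — 0.6 units further apart.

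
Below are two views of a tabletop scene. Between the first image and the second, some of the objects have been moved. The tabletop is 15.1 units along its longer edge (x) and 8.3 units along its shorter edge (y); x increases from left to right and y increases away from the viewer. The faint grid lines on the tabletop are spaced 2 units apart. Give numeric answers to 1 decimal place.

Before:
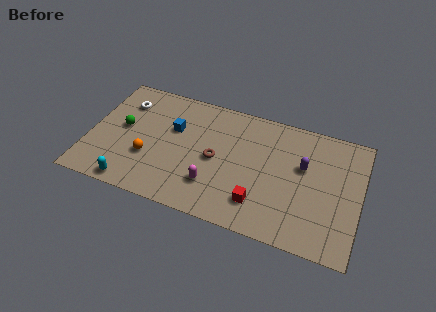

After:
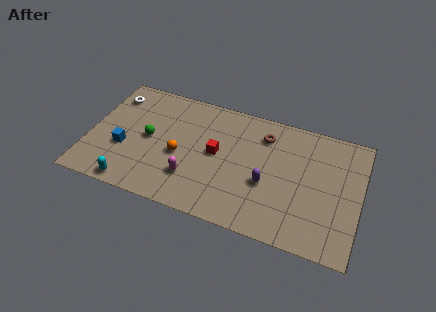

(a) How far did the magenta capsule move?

1.2

The magenta capsule was near (7.1, 2.2) before and (5.9, 2.3) after, so it travelled √(1.2² + 0.1²) ≈ 1.2 units.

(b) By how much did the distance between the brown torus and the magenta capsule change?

+3.8

They were about 1.8 units apart before and 5.6 after — 3.8 units further apart.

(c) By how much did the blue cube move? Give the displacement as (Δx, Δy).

(-2.6, -2.2)

The blue cube was at about (4.6, 5.3) and moved to about (2.0, 3.1).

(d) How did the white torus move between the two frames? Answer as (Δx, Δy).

(-0.7, 0.3)

The white torus started near (1.7, 6.3) and ended near (1.0, 6.6).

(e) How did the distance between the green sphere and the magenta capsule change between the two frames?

-2.6

They were about 5.8 units apart before and 3.2 after — 2.6 units closer together.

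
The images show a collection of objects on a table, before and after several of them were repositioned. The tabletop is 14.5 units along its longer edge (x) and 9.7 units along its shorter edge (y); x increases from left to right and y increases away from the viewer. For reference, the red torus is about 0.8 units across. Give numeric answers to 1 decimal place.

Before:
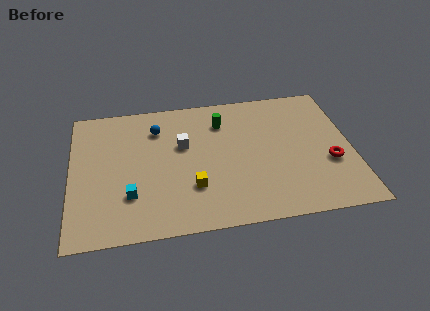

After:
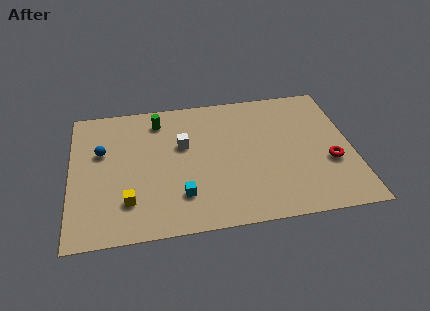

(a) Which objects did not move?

the red torus and the white cube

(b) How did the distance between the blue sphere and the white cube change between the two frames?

+2.3

Before: roughly 1.9 units apart; after: 4.2. That's 2.3 units further apart.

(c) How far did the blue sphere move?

3.2

The blue sphere moved from about (4.5, 7.4) to (1.6, 6.1), a distance of √(2.9² + 1.3²) ≈ 3.2.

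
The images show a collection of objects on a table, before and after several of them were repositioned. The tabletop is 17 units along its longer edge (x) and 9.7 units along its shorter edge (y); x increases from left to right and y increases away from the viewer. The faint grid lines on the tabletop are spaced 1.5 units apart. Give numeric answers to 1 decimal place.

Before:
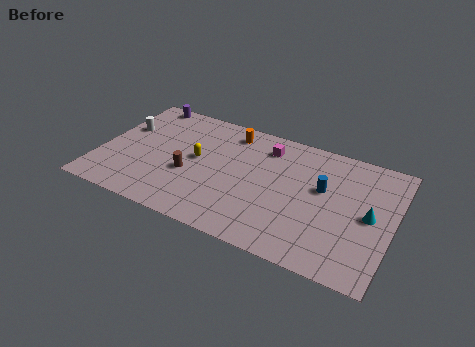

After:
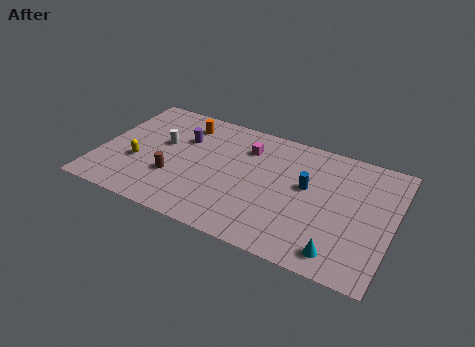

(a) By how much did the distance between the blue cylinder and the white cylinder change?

-3.3

The distance was about 11.8 in the first image and 8.5 in the second, so they moved 3.3 units closer together.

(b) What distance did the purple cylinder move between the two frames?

3.5

The purple cylinder was near (1.9, 8.9) before and (4.6, 6.6) after, so it travelled √(2.7² + 2.3²) ≈ 3.5 units.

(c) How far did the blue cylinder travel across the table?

0.9

The blue cylinder moved from about (12.9, 5.8) to (12.0, 5.6), a distance of √(0.9² + 0.2²) ≈ 0.9.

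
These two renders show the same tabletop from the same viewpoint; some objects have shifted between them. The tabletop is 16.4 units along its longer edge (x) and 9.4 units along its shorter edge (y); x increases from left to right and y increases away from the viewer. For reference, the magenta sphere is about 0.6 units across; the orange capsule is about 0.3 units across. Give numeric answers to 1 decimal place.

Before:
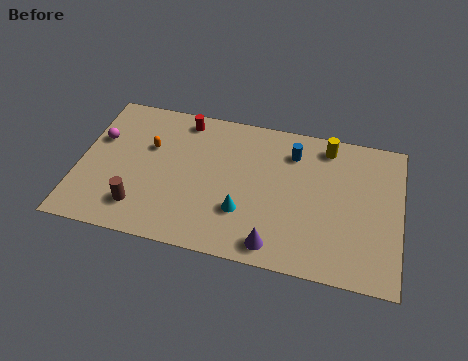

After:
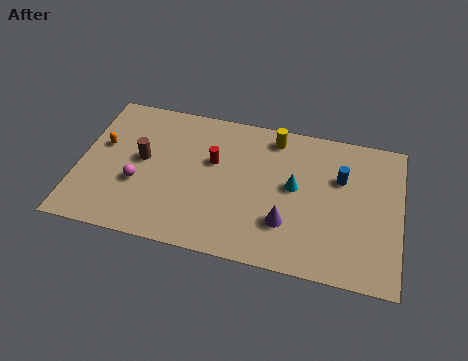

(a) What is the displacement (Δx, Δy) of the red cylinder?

(1.7, -2.4)

The red cylinder started near (5.1, 8.2) and ended near (6.8, 5.8).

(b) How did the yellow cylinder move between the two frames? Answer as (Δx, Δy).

(-2.7, 0.0)

From the two frames, the yellow cylinder sits at roughly (12.5, 8.1) before and (9.8, 8.1) after.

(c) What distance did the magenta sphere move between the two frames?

3.3

The magenta sphere was near (0.9, 6.0) before and (3.1, 3.5) after, so it travelled √(2.2² + 2.5²) ≈ 3.3 units.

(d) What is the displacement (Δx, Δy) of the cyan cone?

(2.5, 2.2)

The cyan cone started near (8.5, 2.9) and ended near (11.0, 5.1).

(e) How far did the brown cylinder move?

3.1

The brown cylinder was near (3.3, 2.0) before and (3.2, 5.1) after, so it travelled √(0.1² + 3.1²) ≈ 3.1 units.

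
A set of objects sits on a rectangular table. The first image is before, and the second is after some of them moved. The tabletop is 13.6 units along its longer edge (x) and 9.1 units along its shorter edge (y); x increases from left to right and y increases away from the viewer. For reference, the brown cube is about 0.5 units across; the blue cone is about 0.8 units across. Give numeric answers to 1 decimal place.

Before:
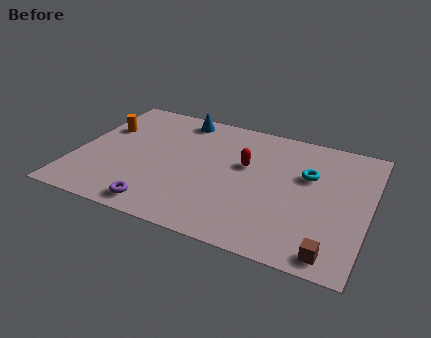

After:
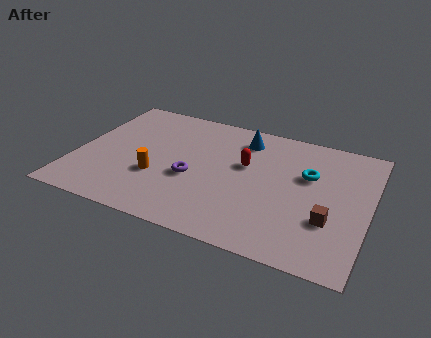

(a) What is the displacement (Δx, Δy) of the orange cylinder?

(2.9, -2.8)

The orange cylinder started near (1.0, 6.0) and ended near (3.9, 3.2).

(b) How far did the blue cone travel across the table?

3.2

The blue cone was near (4.4, 8.0) before and (7.5, 7.4) after, so it travelled √(3.1² + 0.6²) ≈ 3.2 units.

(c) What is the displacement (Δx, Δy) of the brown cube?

(-0.3, 2.0)

The brown cube was at about (12.2, 1.0) and moved to about (11.9, 3.0).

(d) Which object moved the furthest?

the orange cylinder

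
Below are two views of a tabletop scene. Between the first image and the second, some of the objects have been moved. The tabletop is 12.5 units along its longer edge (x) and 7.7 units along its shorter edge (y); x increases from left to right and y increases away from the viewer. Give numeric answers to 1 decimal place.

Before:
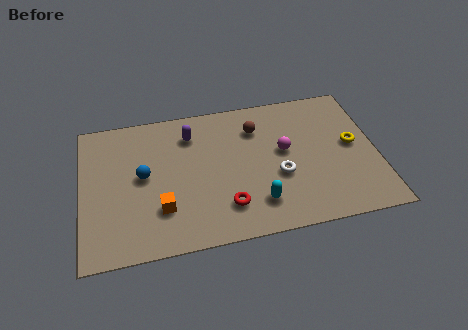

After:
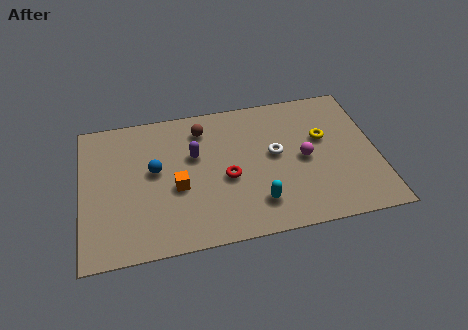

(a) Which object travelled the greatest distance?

the brown sphere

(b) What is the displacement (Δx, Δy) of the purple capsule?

(0.1, -1.2)

From the two frames, the purple capsule sits at roughly (4.7, 6.0) before and (4.8, 4.8) after.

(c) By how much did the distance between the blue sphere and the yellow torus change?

-1.7

They were about 8.9 units apart before and 7.2 after — 1.7 units closer together.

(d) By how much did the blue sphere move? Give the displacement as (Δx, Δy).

(0.5, 0.2)

The blue sphere started near (2.6, 4.1) and ended near (3.1, 4.3).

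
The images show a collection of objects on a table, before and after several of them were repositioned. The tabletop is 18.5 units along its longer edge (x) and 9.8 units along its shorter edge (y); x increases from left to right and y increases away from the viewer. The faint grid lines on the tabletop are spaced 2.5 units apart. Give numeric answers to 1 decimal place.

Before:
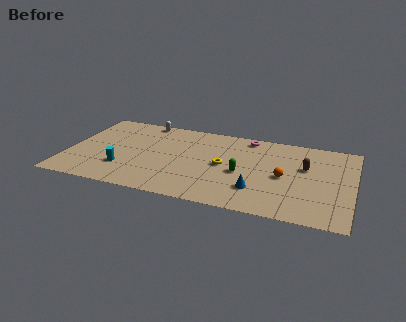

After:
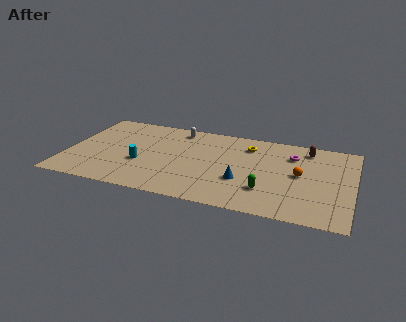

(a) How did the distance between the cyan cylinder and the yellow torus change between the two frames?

+1.1

They were about 6.7 units apart before and 7.8 after — 1.1 units further apart.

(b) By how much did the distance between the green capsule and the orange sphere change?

+0.4

The distance was about 2.7 in the first image and 3.1 in the second, so they moved 0.4 units further apart.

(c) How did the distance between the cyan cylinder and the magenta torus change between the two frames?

+0.6

They were about 9.7 units apart before and 10.3 after — 0.6 units further apart.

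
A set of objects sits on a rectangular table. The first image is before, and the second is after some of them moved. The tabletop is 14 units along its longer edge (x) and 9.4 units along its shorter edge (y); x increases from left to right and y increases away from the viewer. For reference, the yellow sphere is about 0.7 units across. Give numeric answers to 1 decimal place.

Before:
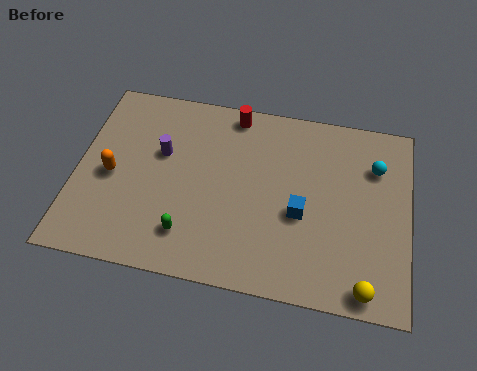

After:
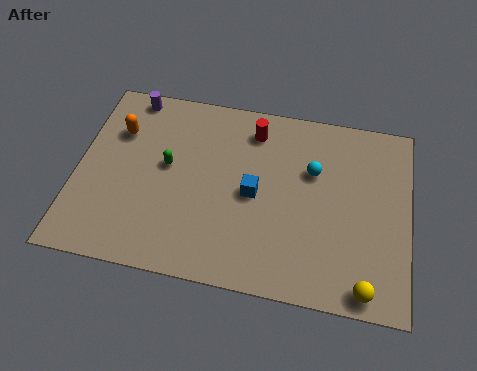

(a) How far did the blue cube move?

2.1

The blue cube moved from about (9.5, 3.9) to (7.5, 4.5), a distance of √(2.0² + 0.6²) ≈ 2.1.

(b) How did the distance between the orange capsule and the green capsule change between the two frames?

-1.5

The distance was about 4.1 in the first image and 2.6 in the second, so they moved 1.5 units closer together.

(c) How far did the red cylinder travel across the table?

1.1

The red cylinder moved from about (6.4, 8.4) to (7.3, 7.7), a distance of √(0.9² + 0.7²) ≈ 1.1.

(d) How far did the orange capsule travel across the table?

2.3

The orange capsule was near (1.5, 4.3) before and (1.6, 6.6) after, so it travelled √(0.1² + 2.3²) ≈ 2.3 units.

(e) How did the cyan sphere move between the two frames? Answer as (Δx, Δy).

(-2.6, -0.7)

The cyan sphere started near (12.5, 6.8) and ended near (9.9, 6.1).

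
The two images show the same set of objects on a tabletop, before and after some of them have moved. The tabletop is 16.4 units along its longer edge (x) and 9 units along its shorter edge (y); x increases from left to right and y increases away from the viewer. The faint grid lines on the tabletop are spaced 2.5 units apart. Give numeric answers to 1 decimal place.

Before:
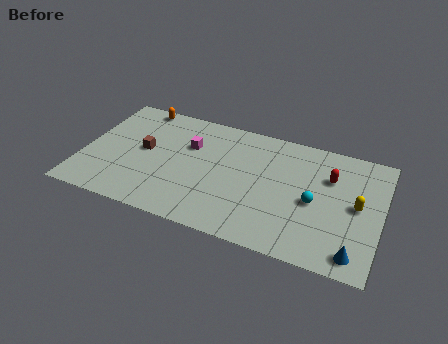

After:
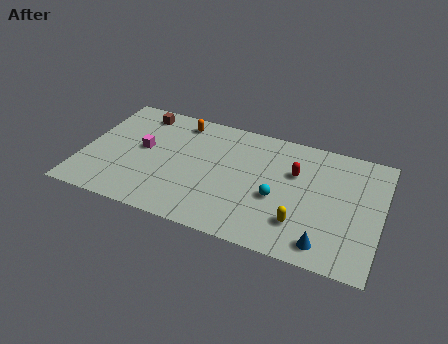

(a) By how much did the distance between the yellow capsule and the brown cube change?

-0.9

They were about 11.8 units apart before and 10.9 after — 0.9 units closer together.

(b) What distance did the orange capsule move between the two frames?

2.5

The orange capsule moved from about (2.6, 8.2) to (5.0, 7.7), a distance of √(2.4² + 0.5²) ≈ 2.5.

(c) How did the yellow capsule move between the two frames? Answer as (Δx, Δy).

(-2.9, -2.3)

From the two frames, the yellow capsule sits at roughly (15.1, 4.6) before and (12.2, 2.3) after.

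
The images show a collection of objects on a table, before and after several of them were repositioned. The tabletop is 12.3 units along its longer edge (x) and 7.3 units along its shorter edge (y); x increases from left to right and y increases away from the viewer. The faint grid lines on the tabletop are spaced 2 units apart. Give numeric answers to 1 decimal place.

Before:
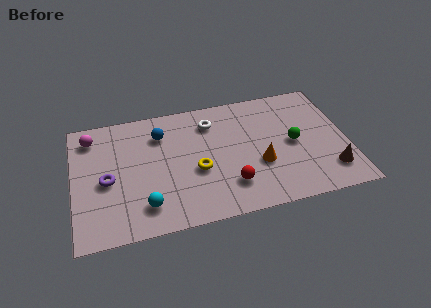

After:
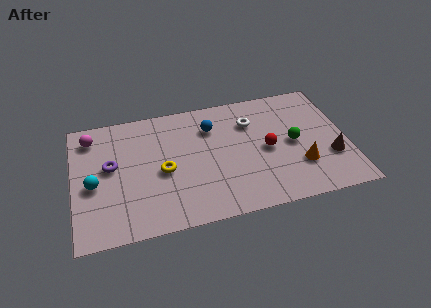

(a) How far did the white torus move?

1.8

The white torus moved from about (6.3, 5.7) to (8.1, 5.3), a distance of √(1.8² + 0.4²) ≈ 1.8.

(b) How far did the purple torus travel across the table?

0.8

The purple torus was near (1.5, 3.3) before and (1.7, 4.1) after, so it travelled √(0.2² + 0.8²) ≈ 0.8 units.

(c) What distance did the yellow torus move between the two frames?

1.5

The yellow torus was near (5.5, 3.0) before and (4.0, 3.3) after, so it travelled √(1.5² + 0.3²) ≈ 1.5 units.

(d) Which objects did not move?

the green sphere and the magenta sphere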